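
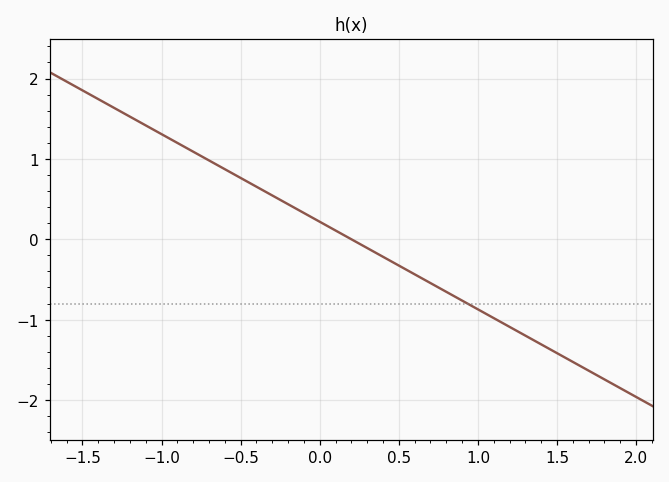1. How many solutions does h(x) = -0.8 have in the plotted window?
1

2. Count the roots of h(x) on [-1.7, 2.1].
1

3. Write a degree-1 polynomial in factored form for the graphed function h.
y = -1.09(x - 0.2)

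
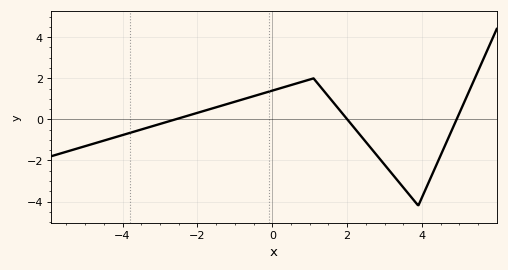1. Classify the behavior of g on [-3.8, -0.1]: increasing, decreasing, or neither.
increasing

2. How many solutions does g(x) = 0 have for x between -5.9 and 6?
3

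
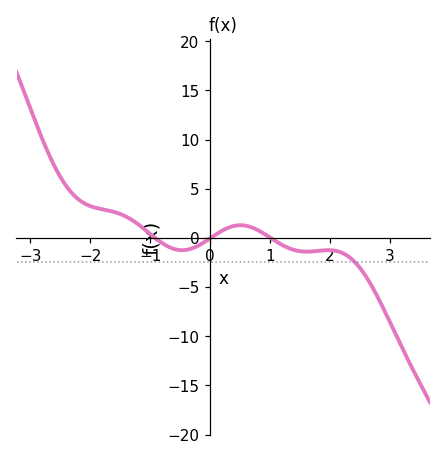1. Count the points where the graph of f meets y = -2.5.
1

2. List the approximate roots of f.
-0.92, 0.011, 1.01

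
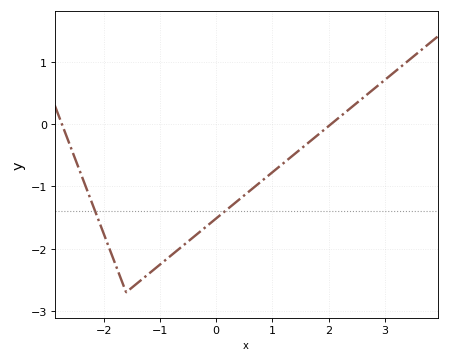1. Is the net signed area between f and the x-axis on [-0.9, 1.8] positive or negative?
negative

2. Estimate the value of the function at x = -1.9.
-1.99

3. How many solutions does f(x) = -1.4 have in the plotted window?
2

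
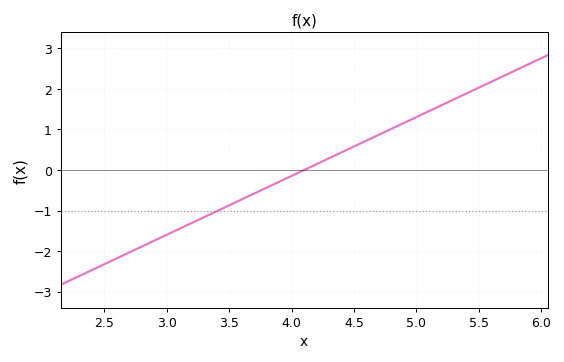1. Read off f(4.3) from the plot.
0.3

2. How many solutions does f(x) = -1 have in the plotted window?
1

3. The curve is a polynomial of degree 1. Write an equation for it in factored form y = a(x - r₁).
y = 1.45(x - 4.1)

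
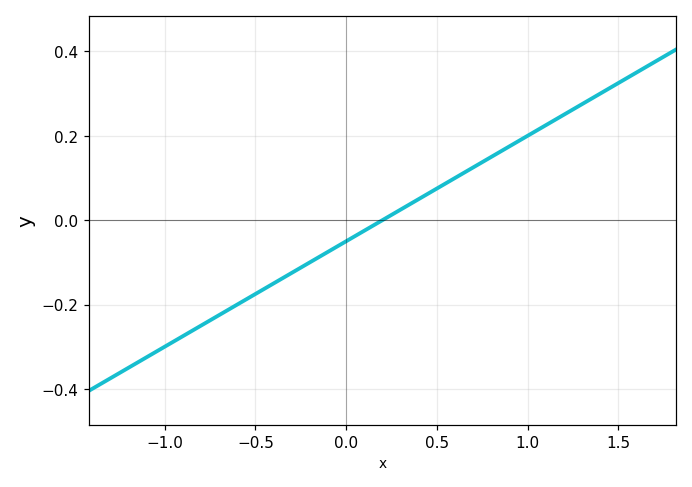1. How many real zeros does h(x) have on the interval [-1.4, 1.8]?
1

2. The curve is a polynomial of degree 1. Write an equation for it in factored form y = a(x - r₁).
y = 0.25(x - 0.2)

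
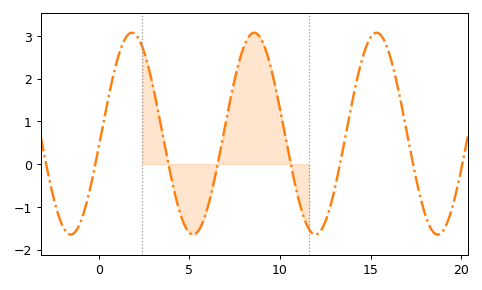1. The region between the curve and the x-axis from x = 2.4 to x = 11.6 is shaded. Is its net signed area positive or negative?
positive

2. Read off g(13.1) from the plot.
-0.4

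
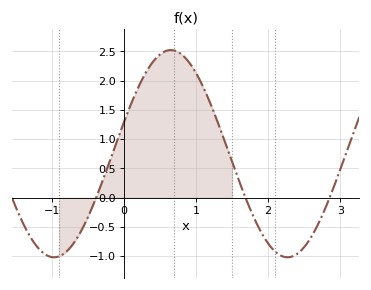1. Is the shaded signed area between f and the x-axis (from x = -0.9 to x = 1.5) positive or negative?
positive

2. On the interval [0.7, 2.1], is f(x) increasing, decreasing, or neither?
decreasing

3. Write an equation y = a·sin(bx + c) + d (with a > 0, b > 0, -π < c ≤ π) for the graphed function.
y = 1.77sin(1.9x + 0.31) + 0.75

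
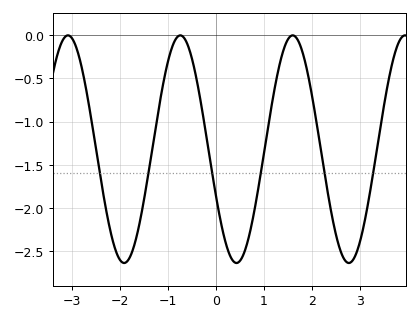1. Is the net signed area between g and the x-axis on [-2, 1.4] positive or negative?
negative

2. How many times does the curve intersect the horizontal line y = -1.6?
6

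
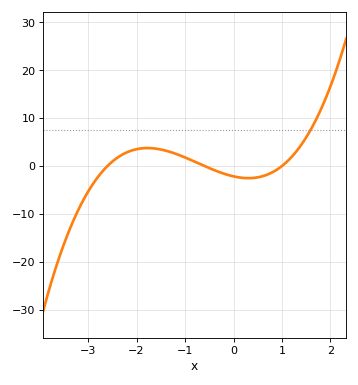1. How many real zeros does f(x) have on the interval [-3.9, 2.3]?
3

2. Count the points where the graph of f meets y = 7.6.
1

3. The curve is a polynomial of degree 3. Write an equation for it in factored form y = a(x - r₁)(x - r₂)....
y = 1.39(x + 2.6)(x + 0.6)(x - 1)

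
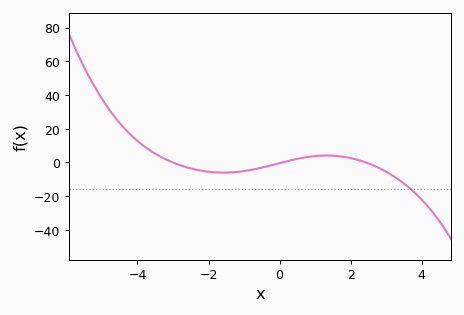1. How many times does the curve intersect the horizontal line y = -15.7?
1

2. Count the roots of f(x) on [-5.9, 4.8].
3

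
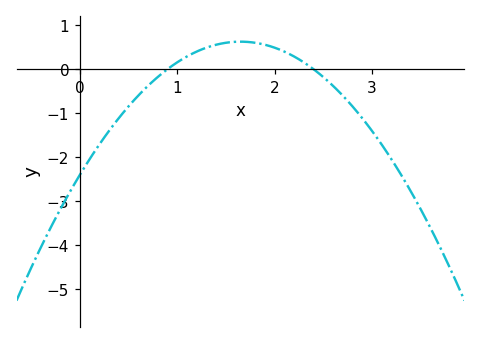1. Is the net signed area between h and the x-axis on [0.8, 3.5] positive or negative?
negative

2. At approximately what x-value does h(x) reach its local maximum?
1.6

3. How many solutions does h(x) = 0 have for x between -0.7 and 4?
2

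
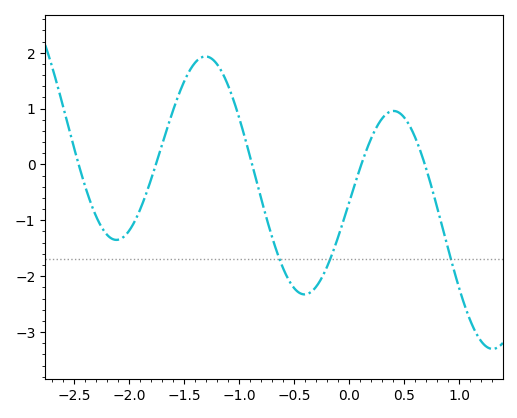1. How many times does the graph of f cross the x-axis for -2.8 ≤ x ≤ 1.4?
5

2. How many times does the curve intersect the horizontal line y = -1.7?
3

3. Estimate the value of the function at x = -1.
0.834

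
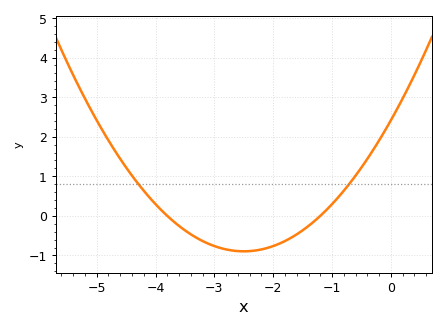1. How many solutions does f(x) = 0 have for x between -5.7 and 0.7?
2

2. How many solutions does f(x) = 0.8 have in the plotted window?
2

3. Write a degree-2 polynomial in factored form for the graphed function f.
y = 0.53(x + 3.8)(x + 1.2)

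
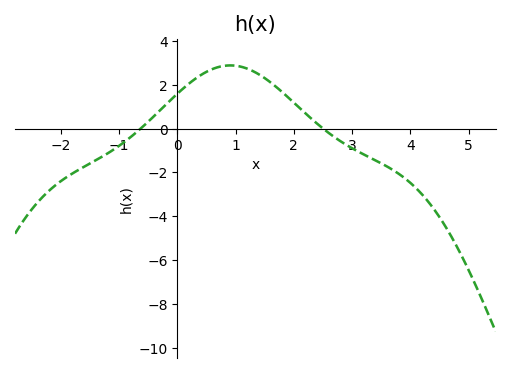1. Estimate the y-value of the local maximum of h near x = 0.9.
2.89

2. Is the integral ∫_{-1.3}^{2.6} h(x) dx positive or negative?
positive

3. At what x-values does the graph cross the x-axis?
-0.631, 2.5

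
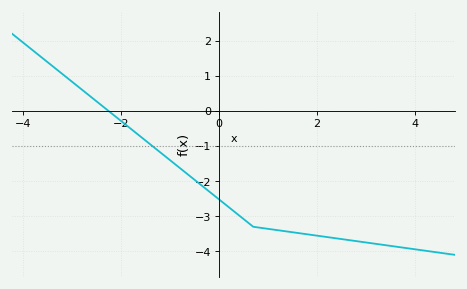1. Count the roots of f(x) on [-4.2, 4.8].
1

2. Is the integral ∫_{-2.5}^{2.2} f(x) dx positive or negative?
negative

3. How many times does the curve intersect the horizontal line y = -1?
1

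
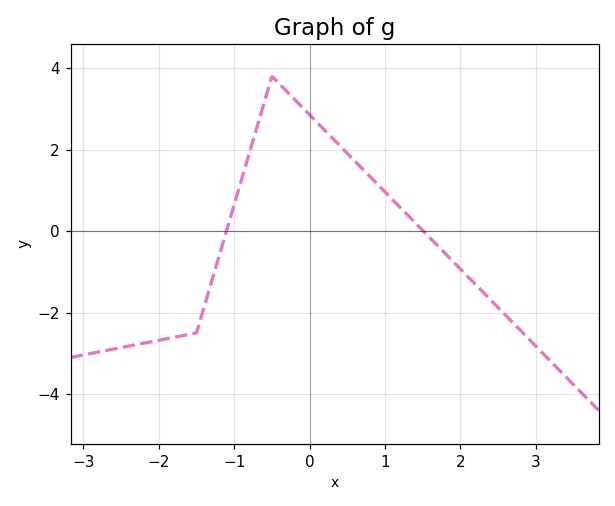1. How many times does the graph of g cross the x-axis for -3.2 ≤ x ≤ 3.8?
2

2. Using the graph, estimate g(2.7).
-2.26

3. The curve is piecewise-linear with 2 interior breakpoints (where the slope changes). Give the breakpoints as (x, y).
(-1.5, -2.5); (-0.5, 3.8)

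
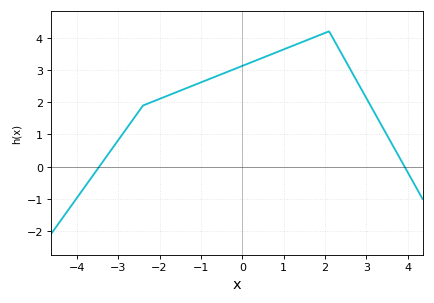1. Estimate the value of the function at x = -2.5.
1.7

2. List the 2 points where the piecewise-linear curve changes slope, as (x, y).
(-2.4, 1.9); (2.1, 4.2)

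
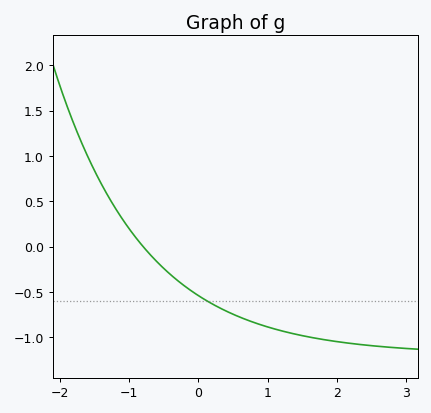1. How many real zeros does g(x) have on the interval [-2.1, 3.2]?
1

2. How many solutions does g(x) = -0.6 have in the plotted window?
1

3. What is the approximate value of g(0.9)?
-0.862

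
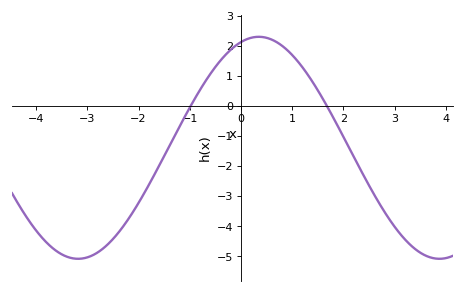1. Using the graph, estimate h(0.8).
2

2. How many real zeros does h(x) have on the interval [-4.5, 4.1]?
2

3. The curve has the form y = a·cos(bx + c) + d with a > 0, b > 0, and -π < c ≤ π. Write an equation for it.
y = 3.69cos(0.89x - 0.31) - 1.39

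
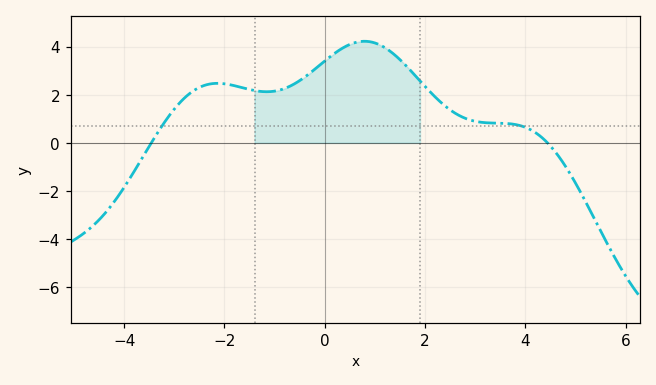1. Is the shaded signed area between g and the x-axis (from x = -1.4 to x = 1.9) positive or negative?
positive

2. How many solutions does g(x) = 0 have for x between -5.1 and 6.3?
2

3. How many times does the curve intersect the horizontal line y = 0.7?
2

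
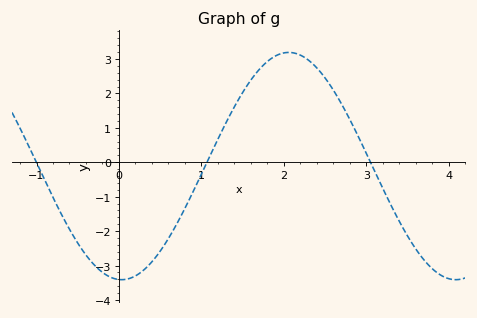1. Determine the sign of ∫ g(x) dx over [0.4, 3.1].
positive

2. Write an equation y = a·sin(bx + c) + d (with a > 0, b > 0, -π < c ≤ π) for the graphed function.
y = 3.3sin(1.55x - 1.62) - 0.11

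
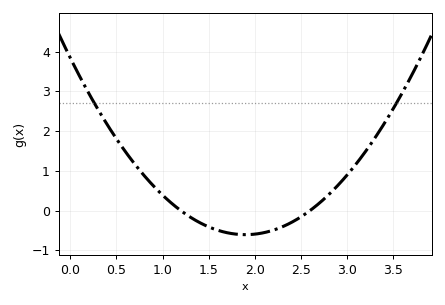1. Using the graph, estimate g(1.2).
0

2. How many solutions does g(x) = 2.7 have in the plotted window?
2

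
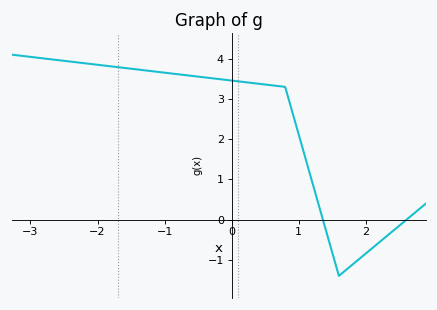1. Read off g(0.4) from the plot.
3.38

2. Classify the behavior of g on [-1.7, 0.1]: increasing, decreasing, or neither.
decreasing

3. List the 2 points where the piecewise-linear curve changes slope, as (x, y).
(0.8, 3.3); (1.6, -1.4)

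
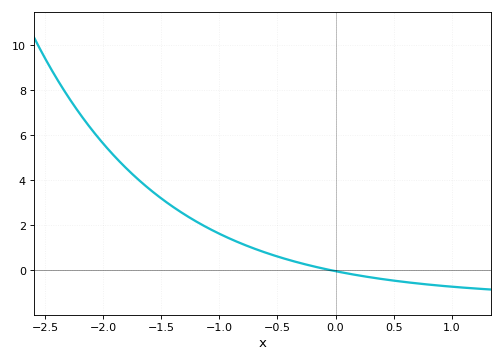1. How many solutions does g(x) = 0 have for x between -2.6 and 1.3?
1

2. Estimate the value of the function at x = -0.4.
0.458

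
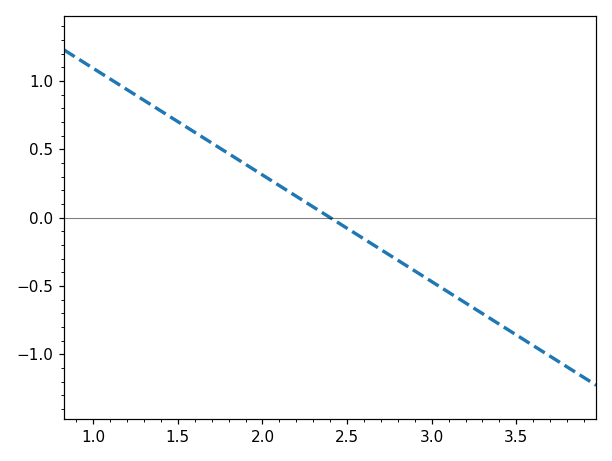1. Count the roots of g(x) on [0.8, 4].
1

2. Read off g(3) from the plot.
-0.45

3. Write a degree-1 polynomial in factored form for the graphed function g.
y = -0.78(x - 2.4)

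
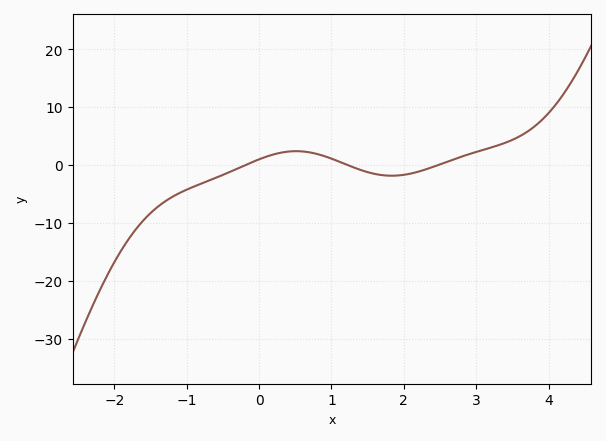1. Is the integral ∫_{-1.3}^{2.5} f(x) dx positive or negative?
negative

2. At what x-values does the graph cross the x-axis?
-0.199, 1.24, 2.46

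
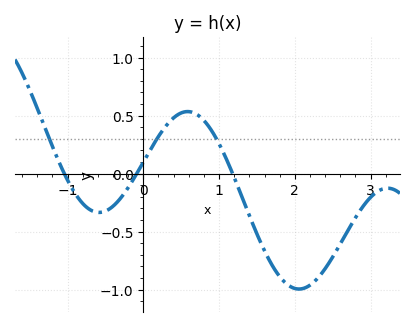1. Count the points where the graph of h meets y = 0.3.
3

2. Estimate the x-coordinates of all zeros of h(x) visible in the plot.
-1, -0.1, 1.2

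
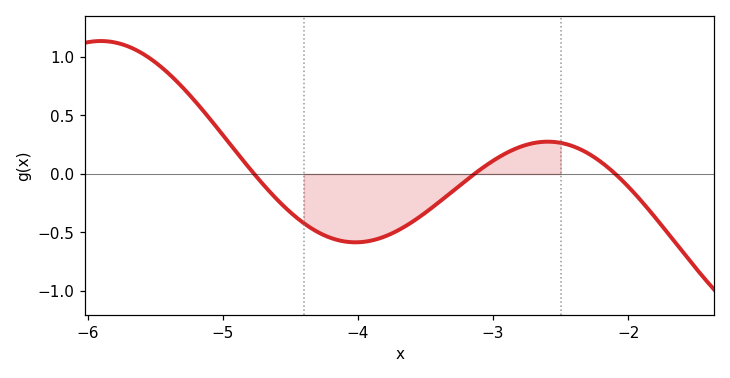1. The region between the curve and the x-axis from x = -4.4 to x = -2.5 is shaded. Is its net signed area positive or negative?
negative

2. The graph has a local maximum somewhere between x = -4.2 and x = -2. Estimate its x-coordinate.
-2.6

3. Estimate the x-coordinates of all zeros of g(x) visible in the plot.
-4.77, -3.14, -2.1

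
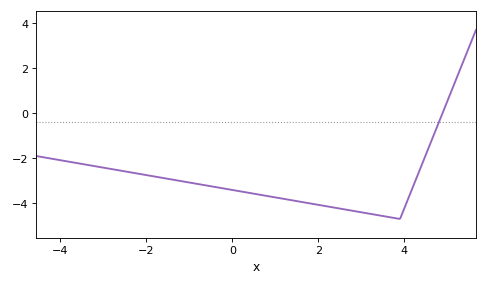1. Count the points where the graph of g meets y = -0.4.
1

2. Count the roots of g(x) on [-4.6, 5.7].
1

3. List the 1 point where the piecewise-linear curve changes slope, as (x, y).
(3.9, -4.7)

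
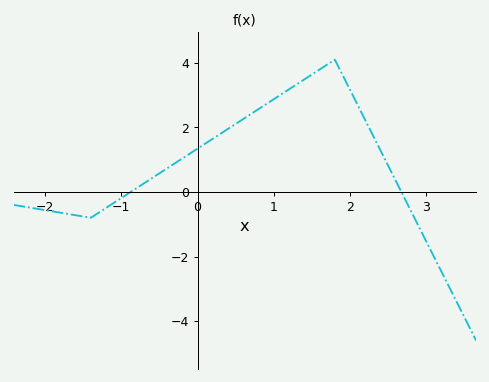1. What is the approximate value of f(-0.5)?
0.6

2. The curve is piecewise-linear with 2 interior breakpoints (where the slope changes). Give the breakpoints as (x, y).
(-1.4, -0.8); (1.8, 4.1)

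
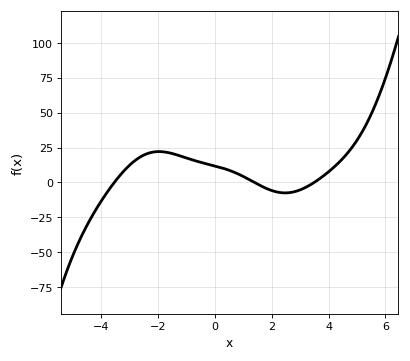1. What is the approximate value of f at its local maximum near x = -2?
22.1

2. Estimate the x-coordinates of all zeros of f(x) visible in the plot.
-3.55, 1.39, 3.49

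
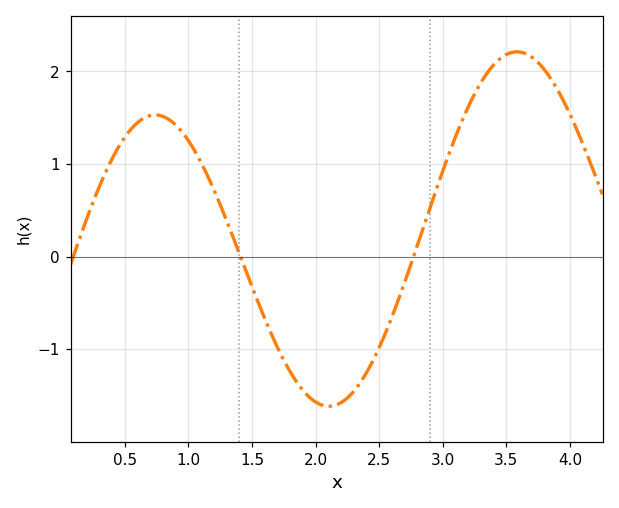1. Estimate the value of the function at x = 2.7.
-0.3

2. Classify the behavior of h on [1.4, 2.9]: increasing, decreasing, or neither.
neither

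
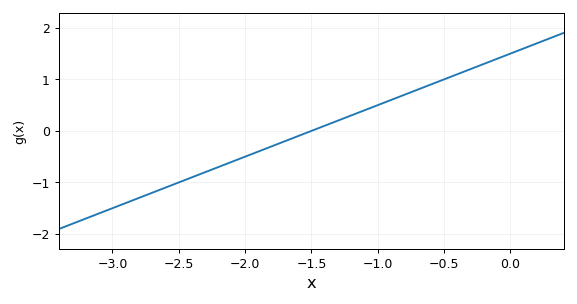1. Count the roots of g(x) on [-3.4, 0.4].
1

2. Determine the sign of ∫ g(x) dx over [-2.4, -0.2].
positive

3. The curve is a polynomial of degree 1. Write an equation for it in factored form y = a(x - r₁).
y = 1(x + 1.5)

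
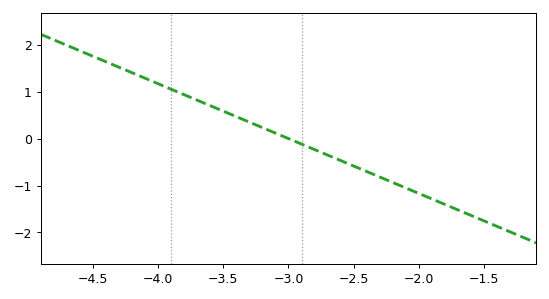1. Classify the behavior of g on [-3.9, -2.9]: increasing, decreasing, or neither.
decreasing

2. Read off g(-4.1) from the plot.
1.29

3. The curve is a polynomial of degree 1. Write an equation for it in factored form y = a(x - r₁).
y = -1.17(x + 3)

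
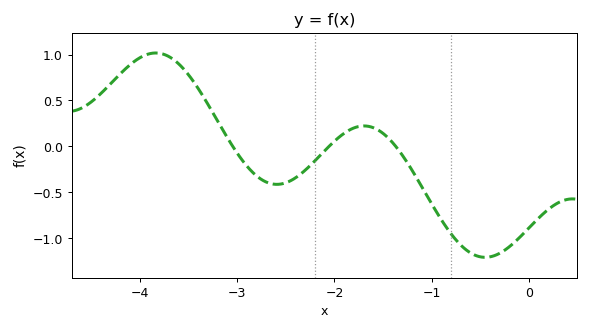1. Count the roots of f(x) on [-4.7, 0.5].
3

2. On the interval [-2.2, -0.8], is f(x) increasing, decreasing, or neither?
neither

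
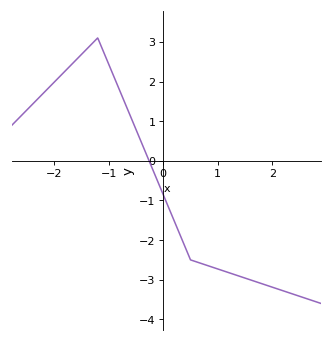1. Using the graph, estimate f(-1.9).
2.1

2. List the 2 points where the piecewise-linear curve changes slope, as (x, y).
(-1.2, 3.1); (0.5, -2.5)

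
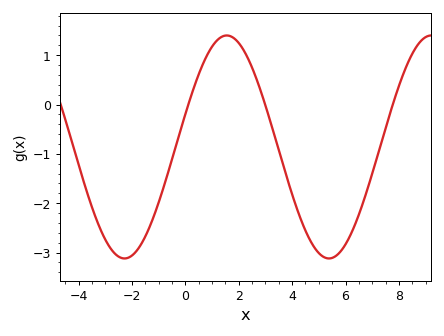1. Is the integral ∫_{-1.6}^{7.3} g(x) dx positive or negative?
negative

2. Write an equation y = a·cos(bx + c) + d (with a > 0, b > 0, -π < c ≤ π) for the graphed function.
y = 2.26cos(0.82x - 1.27) - 0.86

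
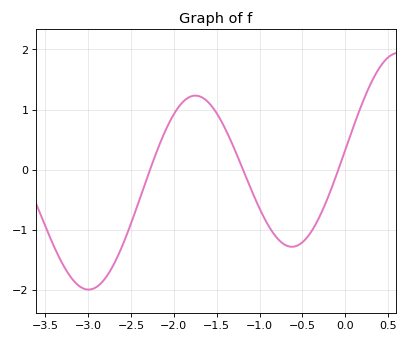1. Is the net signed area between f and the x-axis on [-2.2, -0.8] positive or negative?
positive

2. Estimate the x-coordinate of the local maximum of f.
-1.75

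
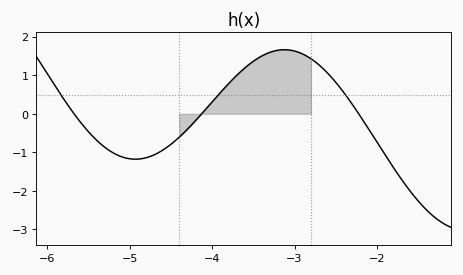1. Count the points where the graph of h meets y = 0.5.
3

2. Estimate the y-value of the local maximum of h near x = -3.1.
1.66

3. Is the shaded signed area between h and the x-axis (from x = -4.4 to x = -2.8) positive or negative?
positive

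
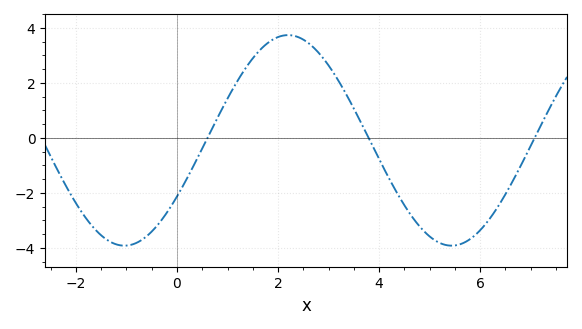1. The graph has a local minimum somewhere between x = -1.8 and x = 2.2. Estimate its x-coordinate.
-1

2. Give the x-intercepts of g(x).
0.6, 3.8, 7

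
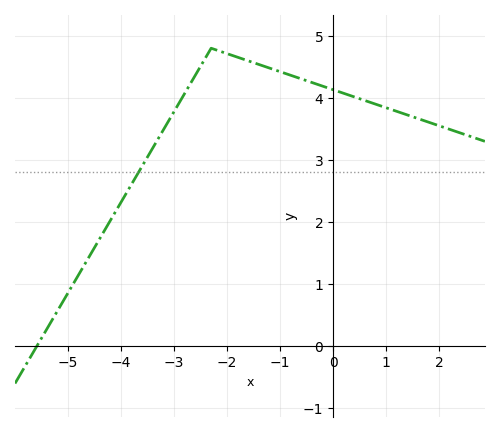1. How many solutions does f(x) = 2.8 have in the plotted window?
1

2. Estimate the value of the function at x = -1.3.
4.51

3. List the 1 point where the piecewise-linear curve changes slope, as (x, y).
(-2.3, 4.8)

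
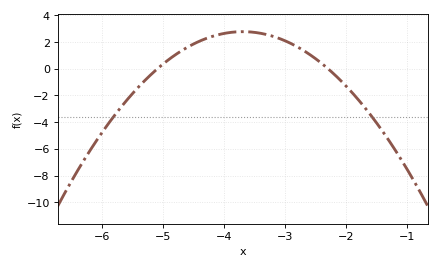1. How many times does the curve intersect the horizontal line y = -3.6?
2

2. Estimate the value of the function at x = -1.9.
-1.8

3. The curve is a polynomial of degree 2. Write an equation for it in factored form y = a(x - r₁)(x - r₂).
y = -1.42(x + 5.1)(x + 2.3)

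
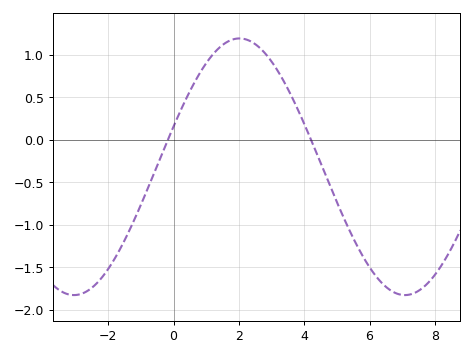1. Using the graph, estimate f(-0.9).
-0.675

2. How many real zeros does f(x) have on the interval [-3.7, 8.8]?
2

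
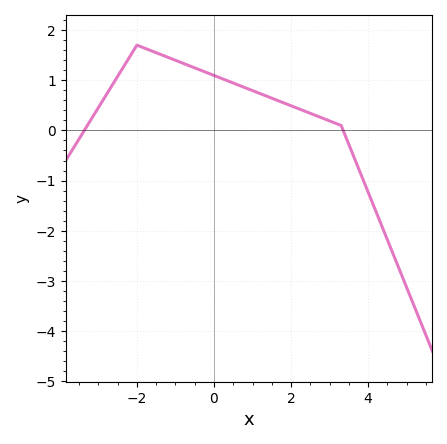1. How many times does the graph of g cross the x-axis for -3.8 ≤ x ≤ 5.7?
2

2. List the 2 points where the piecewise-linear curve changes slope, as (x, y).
(-2, 1.7); (3.3, 0.1)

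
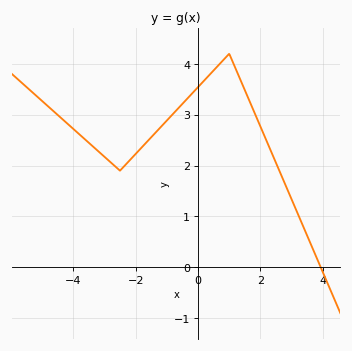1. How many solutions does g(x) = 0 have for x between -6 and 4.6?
1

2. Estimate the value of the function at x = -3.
2.17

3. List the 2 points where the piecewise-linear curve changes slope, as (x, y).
(-2.5, 1.9); (1, 4.2)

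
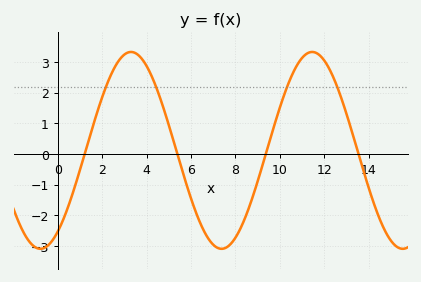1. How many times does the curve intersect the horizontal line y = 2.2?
4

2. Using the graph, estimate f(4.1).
2.74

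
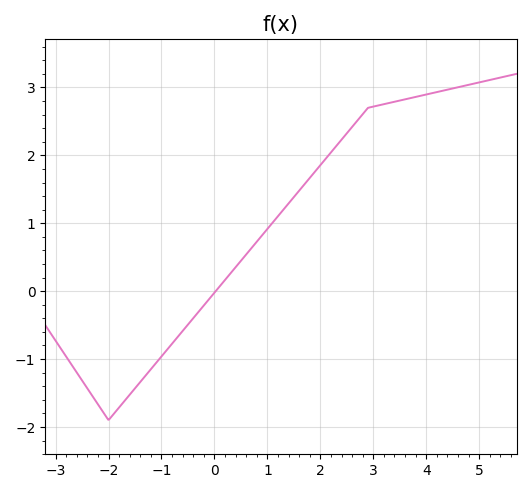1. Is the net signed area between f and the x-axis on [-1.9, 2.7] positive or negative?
positive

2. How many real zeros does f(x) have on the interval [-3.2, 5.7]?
1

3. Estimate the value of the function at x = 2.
1.9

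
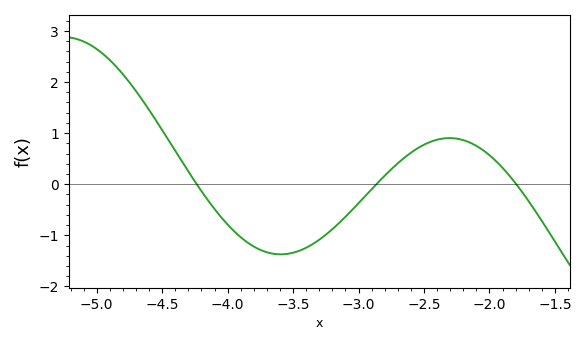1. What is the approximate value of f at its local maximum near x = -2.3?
0.9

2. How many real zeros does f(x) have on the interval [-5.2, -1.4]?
3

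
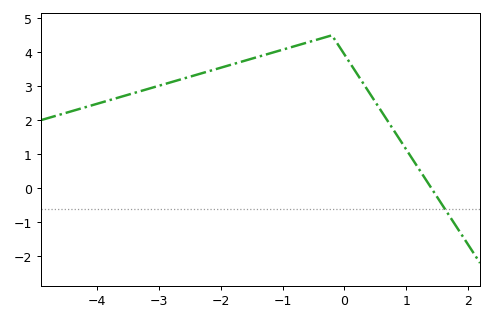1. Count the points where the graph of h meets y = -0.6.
1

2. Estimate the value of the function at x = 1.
1.15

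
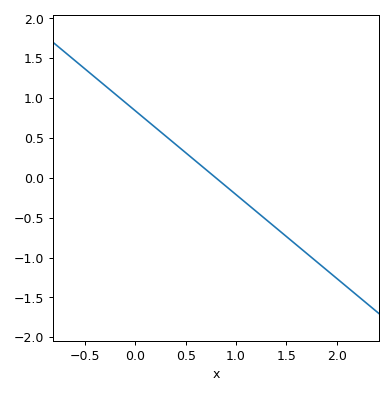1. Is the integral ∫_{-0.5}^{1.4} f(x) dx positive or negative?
positive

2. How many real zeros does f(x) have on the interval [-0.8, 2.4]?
1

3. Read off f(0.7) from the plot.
0.105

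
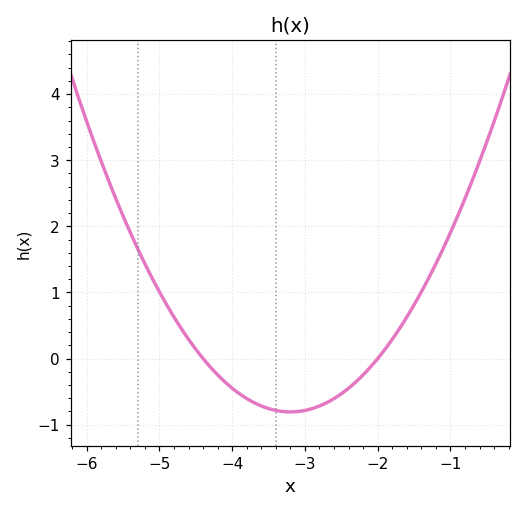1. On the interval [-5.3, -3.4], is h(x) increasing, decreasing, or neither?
decreasing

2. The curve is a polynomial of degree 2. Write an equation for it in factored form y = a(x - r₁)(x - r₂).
y = 0.56(x + 4.4)(x + 2)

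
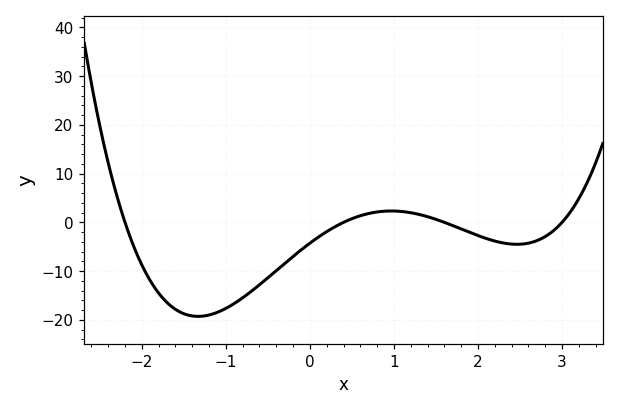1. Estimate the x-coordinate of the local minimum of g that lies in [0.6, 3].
2.46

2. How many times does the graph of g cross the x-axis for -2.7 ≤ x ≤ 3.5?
4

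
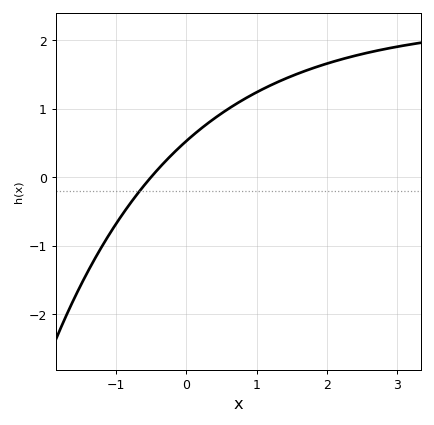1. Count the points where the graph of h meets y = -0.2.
1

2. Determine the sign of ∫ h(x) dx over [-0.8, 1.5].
positive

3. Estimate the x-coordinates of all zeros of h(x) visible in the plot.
-0.504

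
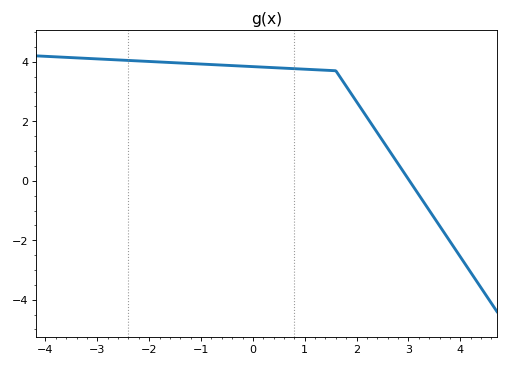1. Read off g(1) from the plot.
3.75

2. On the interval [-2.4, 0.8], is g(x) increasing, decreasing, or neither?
decreasing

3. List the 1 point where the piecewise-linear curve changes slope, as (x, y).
(1.6, 3.7)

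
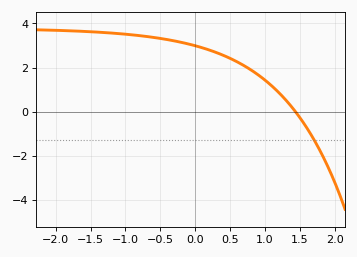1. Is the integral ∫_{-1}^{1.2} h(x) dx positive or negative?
positive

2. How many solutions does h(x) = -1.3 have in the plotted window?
1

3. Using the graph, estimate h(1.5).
-0.2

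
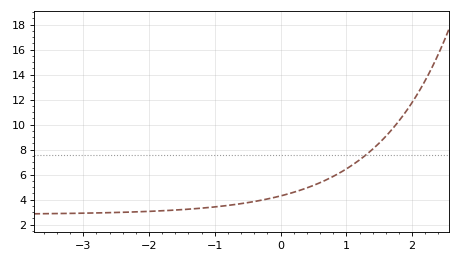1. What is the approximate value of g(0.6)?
5.36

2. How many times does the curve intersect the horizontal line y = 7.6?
1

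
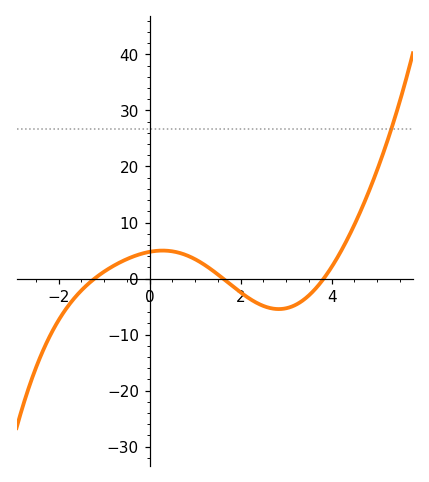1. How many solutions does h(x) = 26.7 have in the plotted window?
1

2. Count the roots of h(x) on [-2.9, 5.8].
3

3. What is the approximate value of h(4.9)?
17.2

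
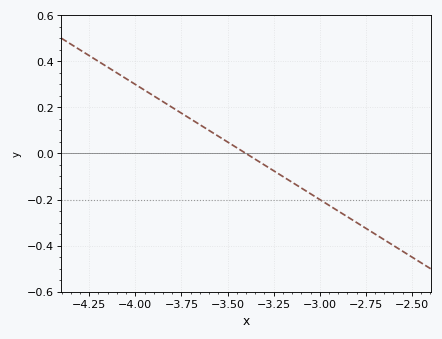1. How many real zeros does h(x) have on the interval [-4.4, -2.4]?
1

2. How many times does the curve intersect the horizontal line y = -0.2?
1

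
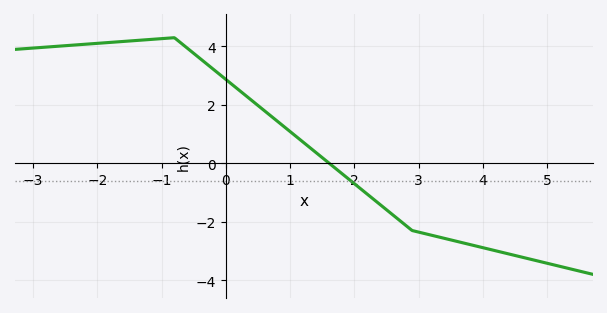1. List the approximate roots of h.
1.61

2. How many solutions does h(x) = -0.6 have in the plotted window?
1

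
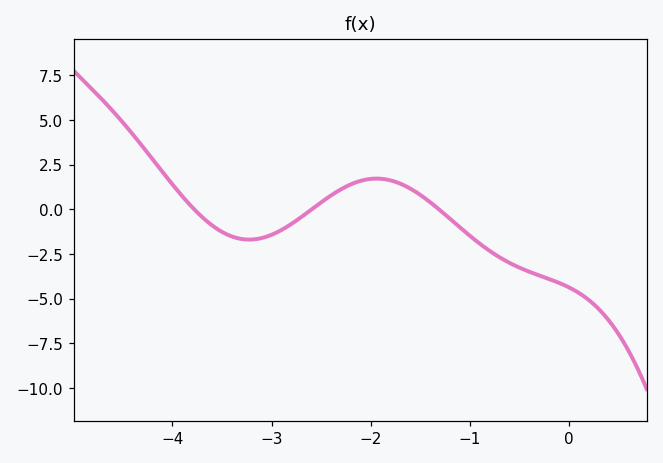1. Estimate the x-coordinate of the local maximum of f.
-1.9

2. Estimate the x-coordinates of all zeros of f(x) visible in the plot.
-3.8, -2.6, -1.3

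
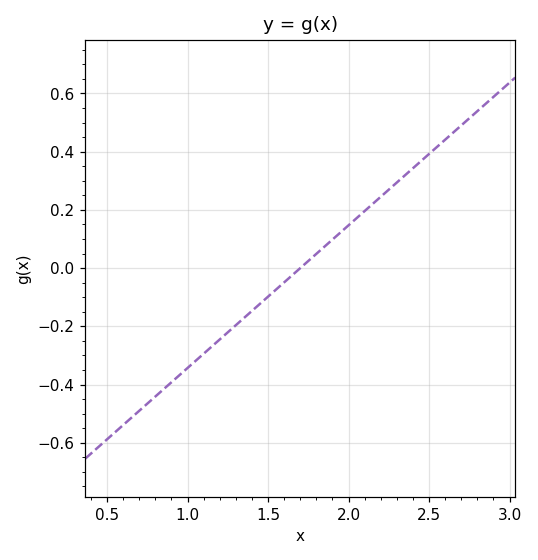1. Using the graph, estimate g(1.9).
0.1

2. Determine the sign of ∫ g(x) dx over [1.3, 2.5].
positive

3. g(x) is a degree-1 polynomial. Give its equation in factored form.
y = 0.49(x - 1.7)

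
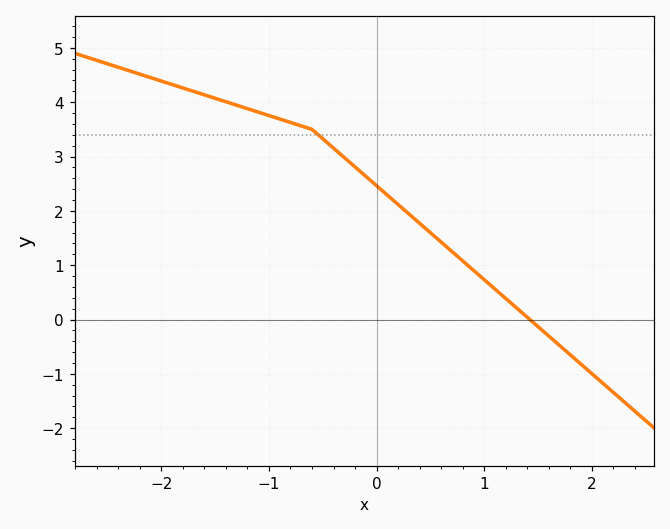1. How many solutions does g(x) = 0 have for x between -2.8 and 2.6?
1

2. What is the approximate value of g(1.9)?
-0.8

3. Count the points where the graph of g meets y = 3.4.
1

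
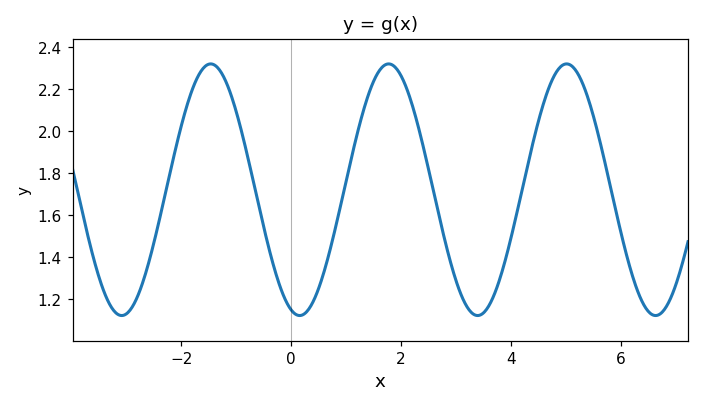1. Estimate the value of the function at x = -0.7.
1.78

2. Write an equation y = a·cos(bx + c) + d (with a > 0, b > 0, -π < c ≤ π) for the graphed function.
y = 0.6cos(1.9x + 2.8) + 1.72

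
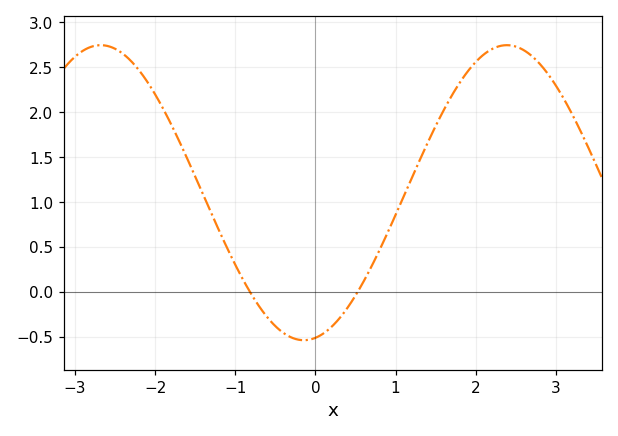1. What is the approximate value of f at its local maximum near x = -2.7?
2.74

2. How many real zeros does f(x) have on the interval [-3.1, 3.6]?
2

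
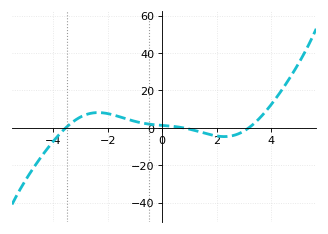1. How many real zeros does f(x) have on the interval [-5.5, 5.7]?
3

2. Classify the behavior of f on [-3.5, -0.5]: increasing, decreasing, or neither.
neither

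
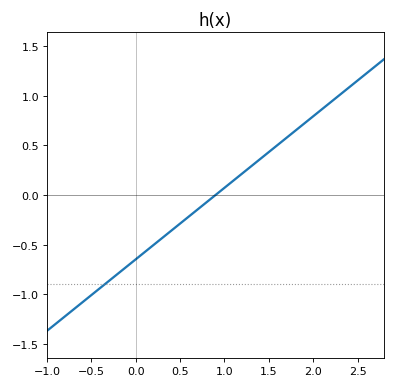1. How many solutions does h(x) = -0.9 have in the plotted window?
1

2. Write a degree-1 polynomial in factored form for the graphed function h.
y = 0.72(x - 0.9)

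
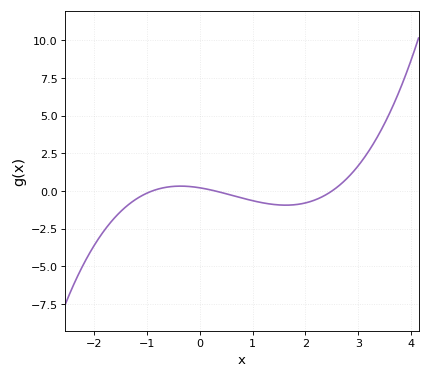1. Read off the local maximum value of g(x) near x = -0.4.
0.326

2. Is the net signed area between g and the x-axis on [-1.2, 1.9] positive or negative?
negative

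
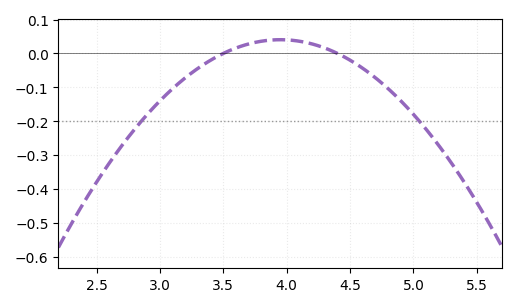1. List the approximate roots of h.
3.5, 4.4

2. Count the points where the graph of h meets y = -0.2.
2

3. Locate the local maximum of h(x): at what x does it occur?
3.95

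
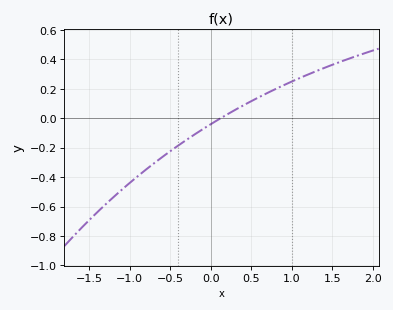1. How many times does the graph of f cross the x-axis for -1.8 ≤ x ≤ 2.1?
1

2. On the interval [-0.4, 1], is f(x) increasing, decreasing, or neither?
increasing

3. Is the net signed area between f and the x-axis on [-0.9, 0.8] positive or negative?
negative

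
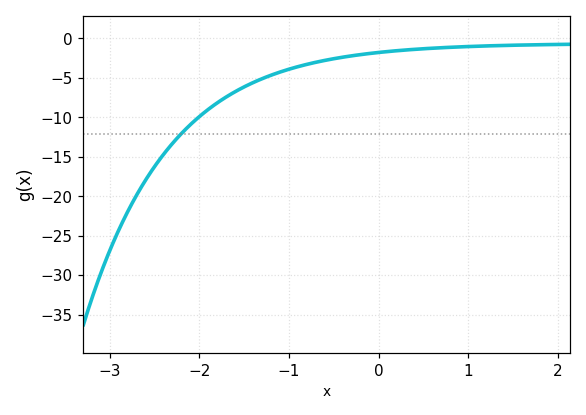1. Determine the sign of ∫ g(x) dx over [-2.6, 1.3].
negative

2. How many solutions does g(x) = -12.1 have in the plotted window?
1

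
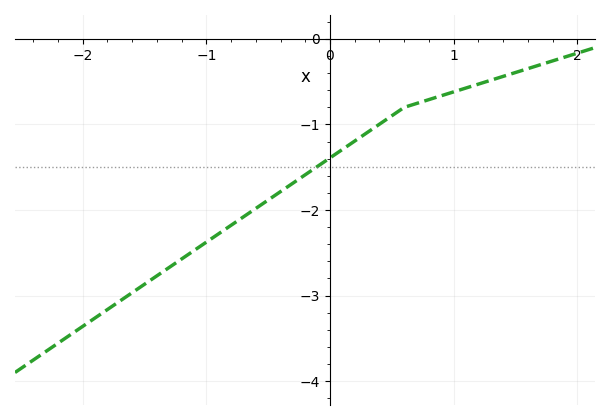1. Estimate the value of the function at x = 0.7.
-0.8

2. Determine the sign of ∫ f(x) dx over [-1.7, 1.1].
negative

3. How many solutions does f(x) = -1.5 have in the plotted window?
1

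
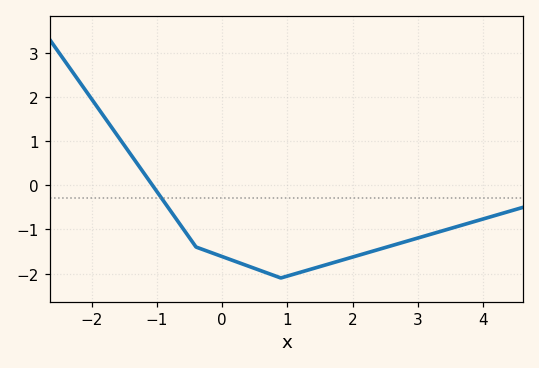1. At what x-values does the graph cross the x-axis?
-1.07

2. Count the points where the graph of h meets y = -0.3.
1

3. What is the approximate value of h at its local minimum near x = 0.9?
-2.1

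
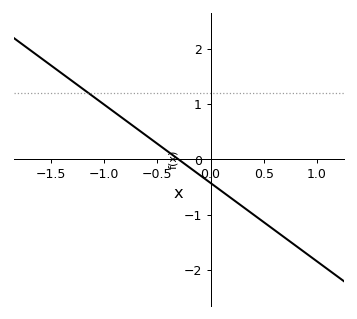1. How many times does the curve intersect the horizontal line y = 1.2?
1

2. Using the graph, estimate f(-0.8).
0.7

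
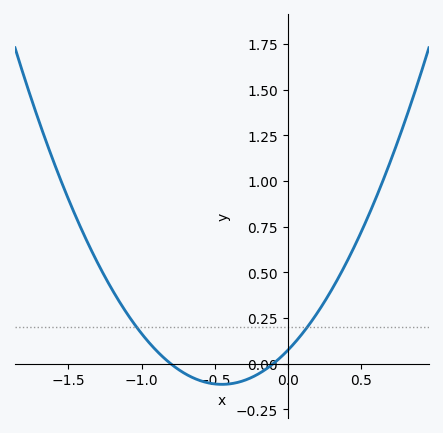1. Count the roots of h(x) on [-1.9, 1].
2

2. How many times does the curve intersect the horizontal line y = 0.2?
2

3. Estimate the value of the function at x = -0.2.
-0.055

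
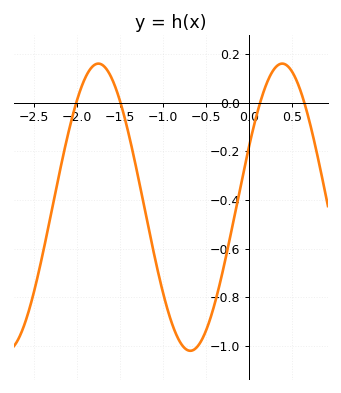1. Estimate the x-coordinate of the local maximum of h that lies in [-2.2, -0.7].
-1.75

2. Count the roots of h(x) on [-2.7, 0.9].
4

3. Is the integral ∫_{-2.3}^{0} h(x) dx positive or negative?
negative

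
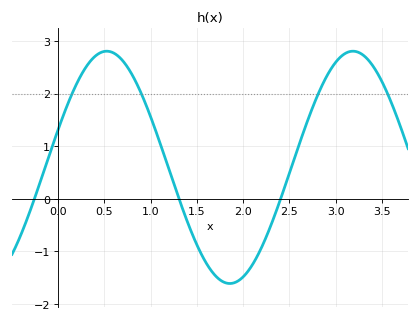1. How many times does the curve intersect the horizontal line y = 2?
4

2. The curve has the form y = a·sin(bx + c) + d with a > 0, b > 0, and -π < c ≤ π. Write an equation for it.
y = 2.21sin(2.4x + 0.33) + 0.6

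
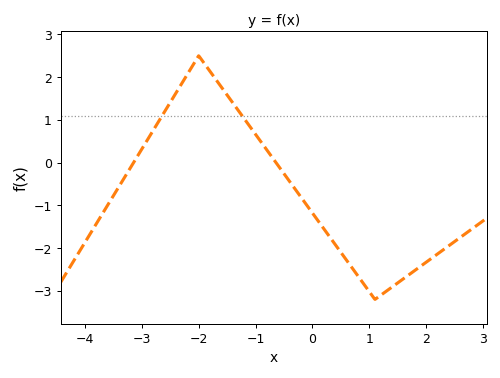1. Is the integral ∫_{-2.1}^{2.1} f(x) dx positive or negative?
negative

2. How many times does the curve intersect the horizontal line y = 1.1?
2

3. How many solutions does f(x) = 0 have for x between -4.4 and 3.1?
2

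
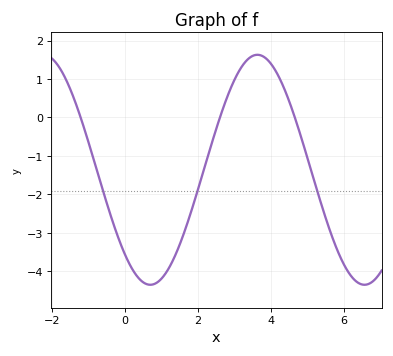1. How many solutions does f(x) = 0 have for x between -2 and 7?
3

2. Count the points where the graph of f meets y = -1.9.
3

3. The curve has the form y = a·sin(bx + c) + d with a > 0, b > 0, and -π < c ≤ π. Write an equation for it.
y = 2.99sin(1.07x - 2.32) - 1.36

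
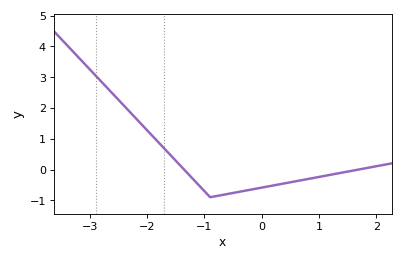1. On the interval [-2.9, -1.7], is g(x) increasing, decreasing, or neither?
decreasing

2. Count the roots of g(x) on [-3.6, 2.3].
2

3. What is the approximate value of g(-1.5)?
0.3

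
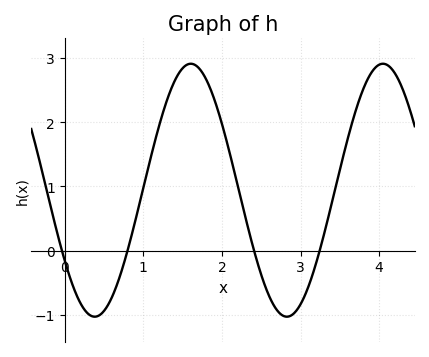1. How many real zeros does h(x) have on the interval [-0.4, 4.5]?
4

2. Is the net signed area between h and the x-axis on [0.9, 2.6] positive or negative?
positive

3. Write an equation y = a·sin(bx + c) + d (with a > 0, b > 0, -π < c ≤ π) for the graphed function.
y = 1.97sin(2.57x - 2.55) + 0.94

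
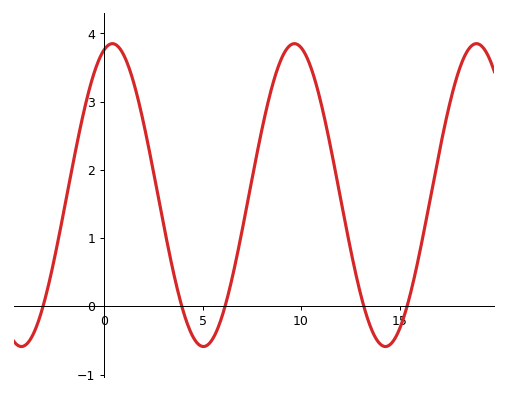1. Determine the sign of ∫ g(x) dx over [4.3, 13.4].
positive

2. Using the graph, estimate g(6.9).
0.952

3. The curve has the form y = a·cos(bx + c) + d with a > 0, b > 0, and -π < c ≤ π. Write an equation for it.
y = 2.22cos(0.68x - 0.29) + 1.63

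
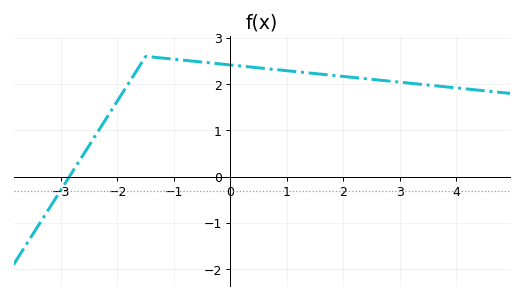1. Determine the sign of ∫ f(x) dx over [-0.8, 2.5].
positive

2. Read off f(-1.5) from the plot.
2.6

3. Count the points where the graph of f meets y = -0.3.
1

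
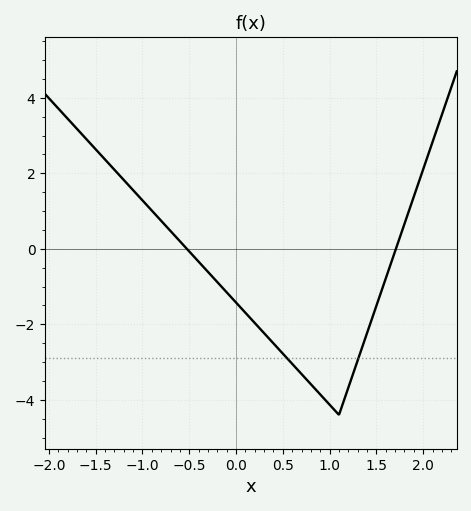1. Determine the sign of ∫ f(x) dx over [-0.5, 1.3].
negative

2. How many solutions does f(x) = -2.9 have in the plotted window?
2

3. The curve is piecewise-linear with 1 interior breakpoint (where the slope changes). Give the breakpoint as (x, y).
(1.1, -4.4)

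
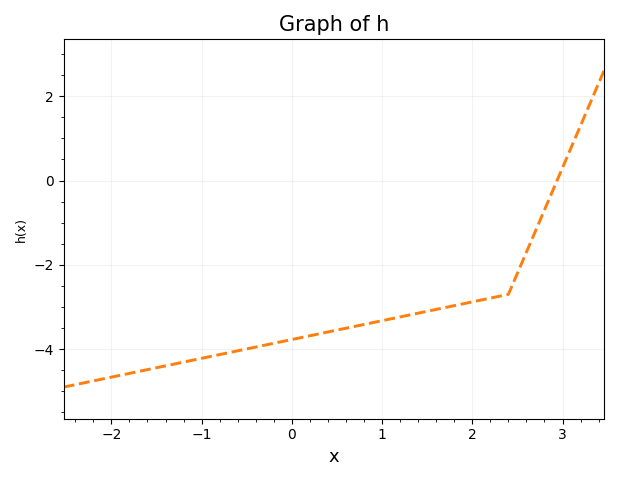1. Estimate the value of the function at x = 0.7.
-3.46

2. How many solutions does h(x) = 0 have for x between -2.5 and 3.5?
1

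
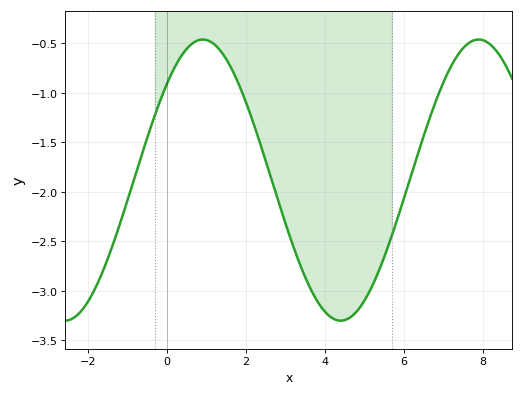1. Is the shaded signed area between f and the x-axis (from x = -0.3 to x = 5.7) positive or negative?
negative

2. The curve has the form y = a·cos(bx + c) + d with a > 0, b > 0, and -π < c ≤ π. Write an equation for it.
y = 1.42cos(0.9x - 0.82) - 1.88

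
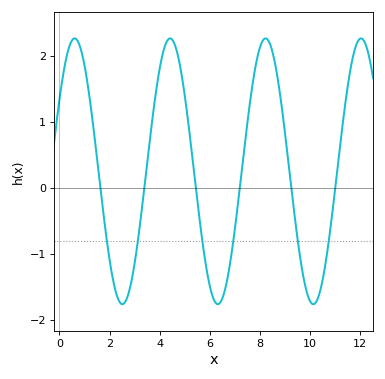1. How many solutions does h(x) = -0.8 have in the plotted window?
6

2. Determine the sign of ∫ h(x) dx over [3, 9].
positive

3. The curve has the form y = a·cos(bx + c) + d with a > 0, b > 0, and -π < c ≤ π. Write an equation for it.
y = 2.01cos(1.6x - 1) + 0.25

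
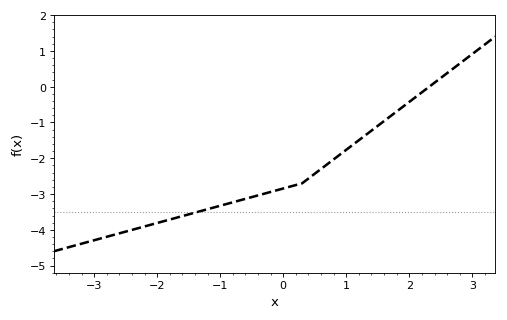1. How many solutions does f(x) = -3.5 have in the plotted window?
1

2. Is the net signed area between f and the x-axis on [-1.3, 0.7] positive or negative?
negative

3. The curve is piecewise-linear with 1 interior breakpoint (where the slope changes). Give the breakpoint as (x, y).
(0.3, -2.7)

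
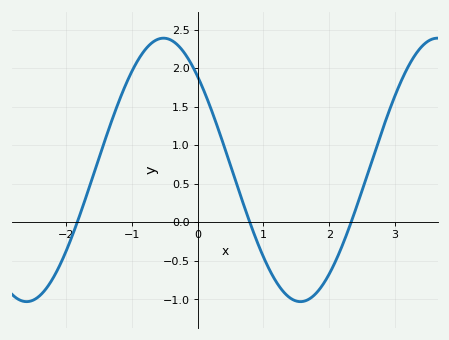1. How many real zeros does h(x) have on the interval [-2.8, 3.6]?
3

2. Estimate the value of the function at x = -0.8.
2.24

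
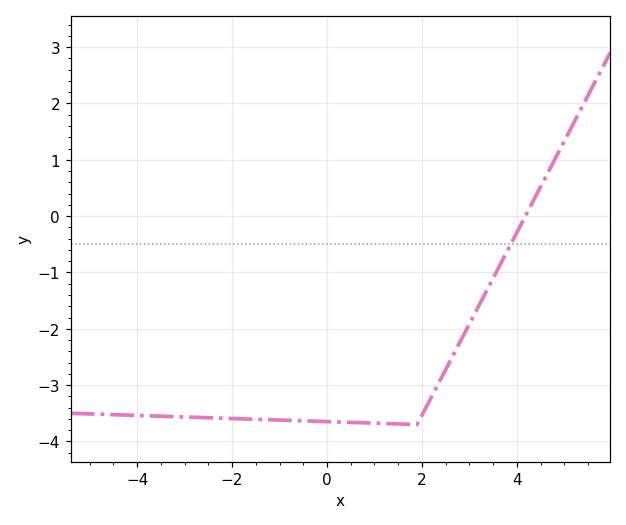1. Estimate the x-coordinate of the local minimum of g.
1.8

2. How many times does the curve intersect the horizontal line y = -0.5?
1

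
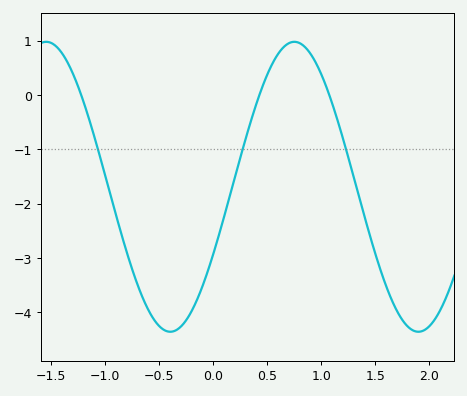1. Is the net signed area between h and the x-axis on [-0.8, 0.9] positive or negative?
negative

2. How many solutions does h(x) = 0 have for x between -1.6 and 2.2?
3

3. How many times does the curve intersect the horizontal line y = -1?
3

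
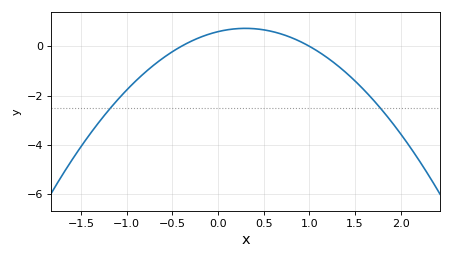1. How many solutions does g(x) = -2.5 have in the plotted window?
2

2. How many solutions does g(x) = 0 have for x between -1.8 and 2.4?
2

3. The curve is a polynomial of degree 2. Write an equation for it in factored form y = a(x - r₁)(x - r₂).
y = -1.48(x + 0.4)(x - 1)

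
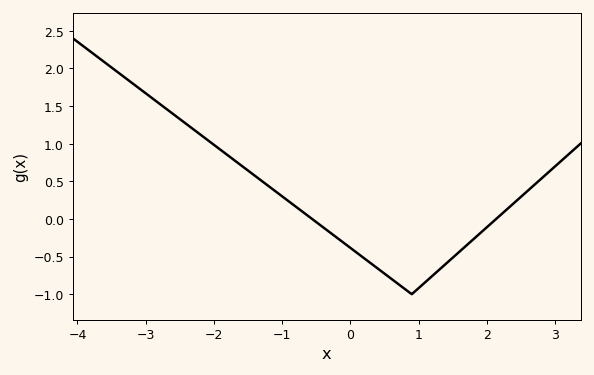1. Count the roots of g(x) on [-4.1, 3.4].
2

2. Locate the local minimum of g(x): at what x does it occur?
0.9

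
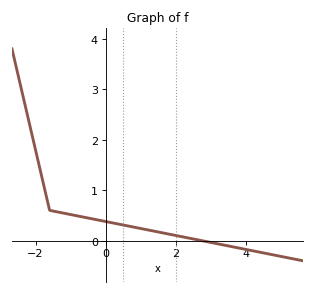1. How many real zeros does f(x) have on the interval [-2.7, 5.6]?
1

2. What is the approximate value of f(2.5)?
0.033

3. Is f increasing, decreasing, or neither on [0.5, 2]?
decreasing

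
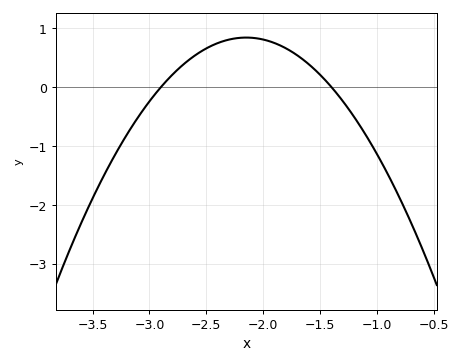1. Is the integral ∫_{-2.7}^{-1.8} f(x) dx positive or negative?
positive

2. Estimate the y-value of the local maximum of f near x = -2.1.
0.844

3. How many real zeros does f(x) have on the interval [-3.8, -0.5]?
2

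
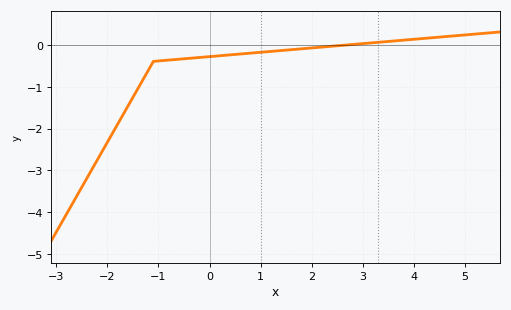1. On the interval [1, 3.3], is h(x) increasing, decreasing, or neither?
increasing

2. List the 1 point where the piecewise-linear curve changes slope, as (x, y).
(-1.1, -0.4)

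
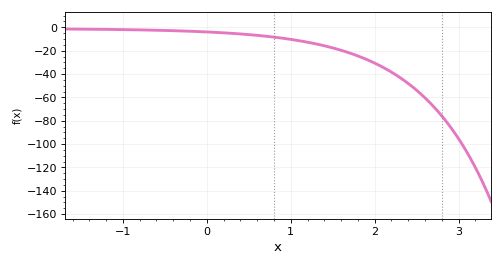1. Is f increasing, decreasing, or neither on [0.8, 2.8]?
decreasing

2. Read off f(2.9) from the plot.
-86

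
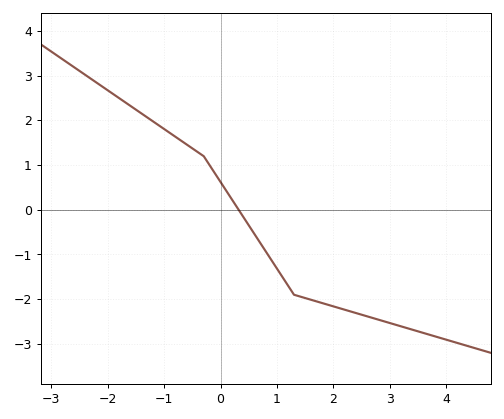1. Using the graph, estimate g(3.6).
-2.76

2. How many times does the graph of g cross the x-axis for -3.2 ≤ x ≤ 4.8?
1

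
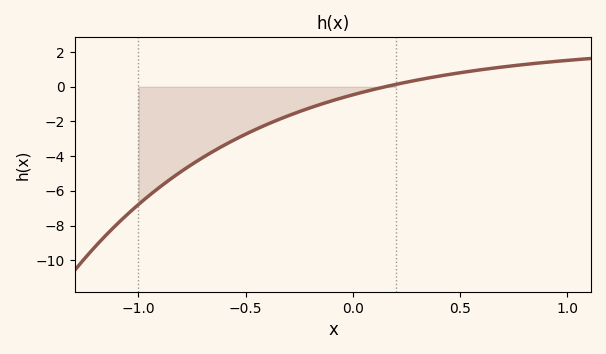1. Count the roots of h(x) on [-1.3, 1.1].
1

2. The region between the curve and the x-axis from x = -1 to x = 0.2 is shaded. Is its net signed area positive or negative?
negative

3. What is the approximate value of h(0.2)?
0.2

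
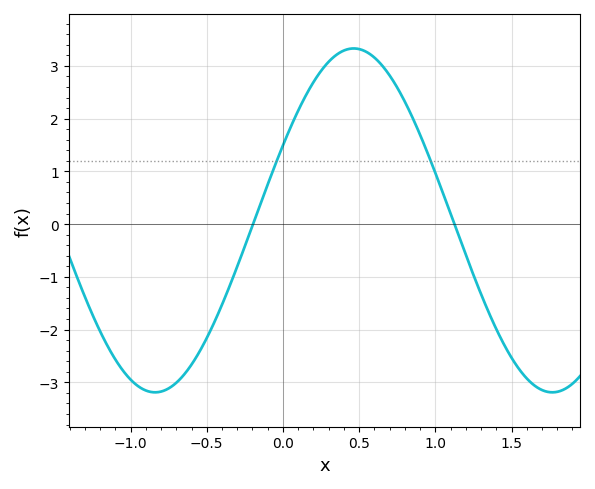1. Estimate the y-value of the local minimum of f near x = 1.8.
-3.2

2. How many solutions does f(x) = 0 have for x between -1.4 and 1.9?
2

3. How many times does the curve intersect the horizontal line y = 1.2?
2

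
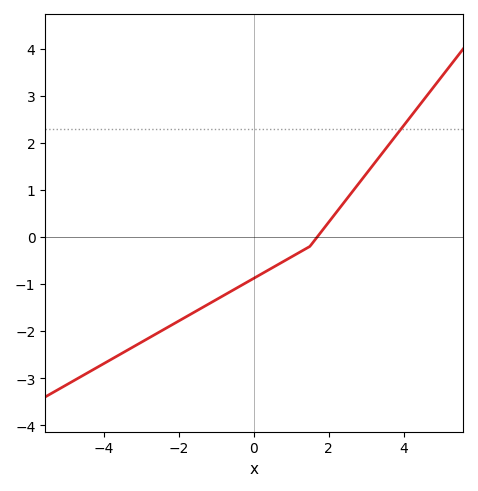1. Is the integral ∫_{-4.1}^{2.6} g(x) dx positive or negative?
negative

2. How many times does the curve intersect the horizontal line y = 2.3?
1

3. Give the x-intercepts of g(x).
1.69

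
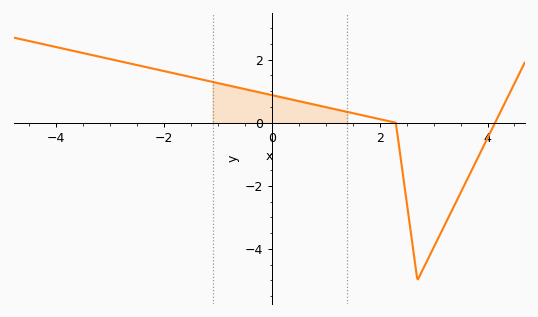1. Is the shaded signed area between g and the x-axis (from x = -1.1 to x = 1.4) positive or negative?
positive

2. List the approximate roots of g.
2.4, 4.2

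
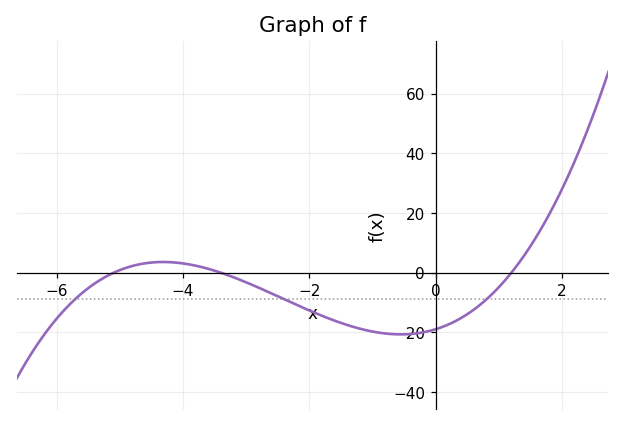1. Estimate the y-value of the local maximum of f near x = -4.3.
4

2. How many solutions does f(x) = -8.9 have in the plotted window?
3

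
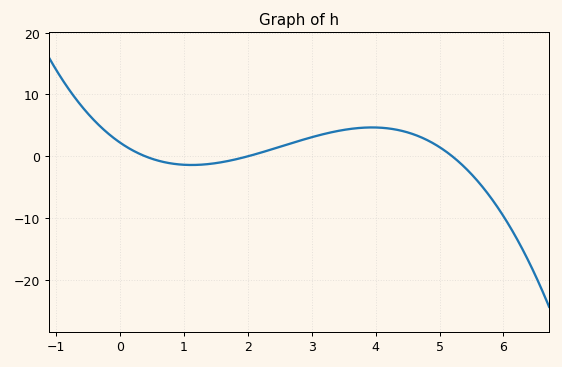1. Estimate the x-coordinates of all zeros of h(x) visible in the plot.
0.4, 2, 5.2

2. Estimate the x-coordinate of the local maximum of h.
3.94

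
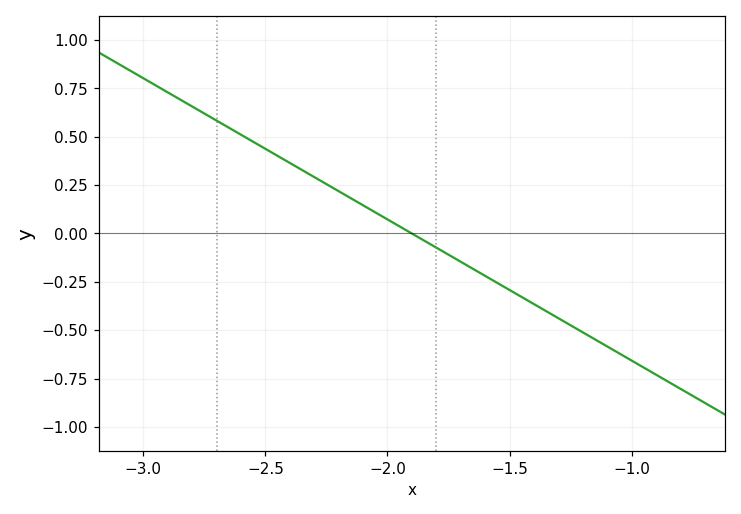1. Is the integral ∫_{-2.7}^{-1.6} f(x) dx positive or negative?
positive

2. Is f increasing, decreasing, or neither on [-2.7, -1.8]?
decreasing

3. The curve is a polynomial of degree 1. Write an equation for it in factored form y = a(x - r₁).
y = -0.73(x + 1.9)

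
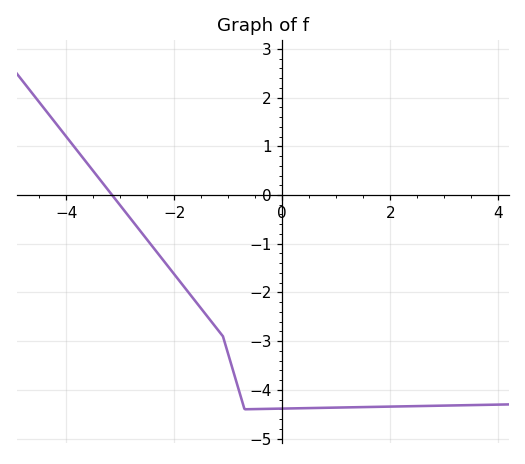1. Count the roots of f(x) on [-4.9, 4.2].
1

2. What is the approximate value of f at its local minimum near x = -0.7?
-4.4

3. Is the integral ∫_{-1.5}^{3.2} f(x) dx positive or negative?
negative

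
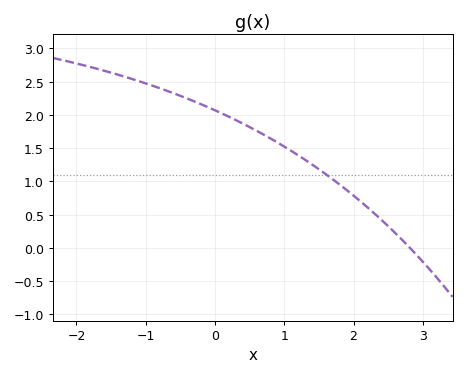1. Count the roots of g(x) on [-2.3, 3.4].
1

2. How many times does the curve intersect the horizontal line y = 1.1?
1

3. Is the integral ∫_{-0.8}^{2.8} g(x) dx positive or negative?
positive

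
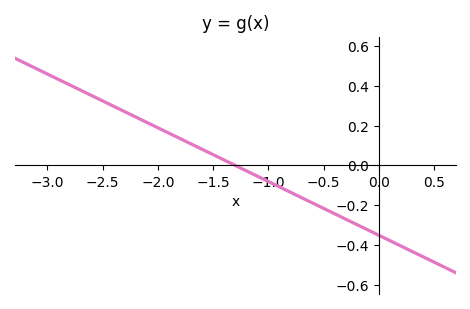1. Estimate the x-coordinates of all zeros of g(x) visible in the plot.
-1.3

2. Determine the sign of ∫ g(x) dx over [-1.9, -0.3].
negative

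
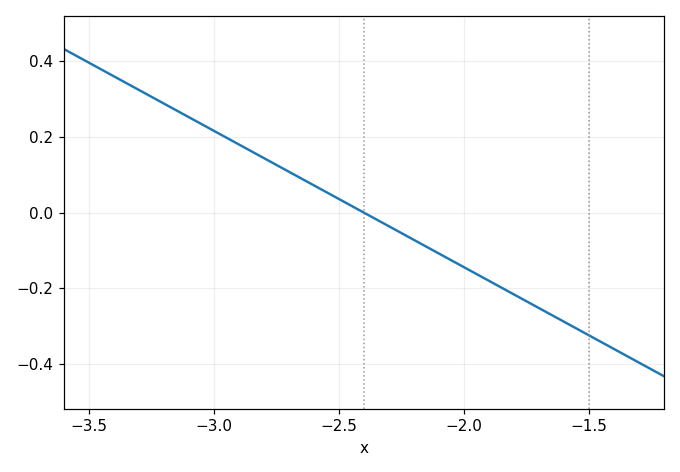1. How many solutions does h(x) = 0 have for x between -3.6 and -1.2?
1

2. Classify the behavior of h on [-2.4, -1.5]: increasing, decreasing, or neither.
decreasing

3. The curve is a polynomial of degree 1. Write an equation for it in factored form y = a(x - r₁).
y = -0.36(x + 2.4)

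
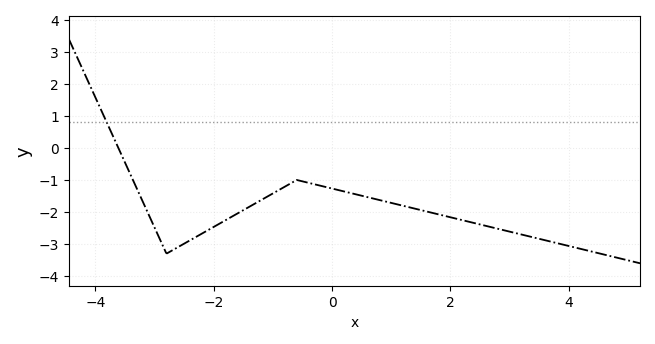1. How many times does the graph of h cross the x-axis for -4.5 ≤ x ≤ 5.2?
1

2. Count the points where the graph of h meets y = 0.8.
1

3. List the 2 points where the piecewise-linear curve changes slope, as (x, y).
(-2.8, -3.3); (-0.6, -1)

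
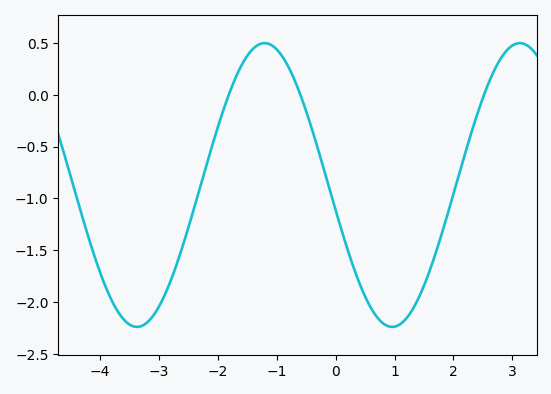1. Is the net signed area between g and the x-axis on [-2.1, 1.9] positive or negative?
negative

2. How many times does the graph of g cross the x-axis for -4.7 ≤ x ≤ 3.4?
3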